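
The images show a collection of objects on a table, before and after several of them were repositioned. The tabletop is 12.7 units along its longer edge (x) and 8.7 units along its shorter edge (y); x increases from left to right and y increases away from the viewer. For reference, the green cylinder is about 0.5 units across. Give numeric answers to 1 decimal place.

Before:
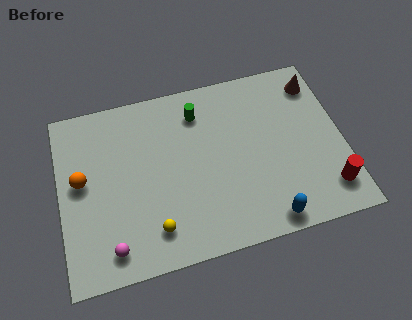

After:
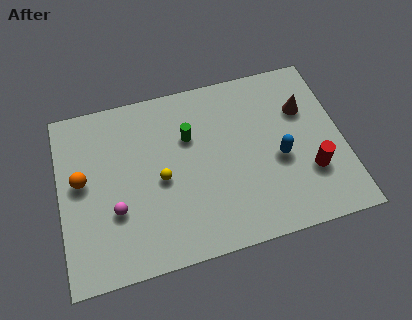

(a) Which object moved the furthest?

the blue capsule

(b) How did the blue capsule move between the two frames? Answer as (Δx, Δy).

(0.8, 2.8)

From the two frames, the blue capsule sits at roughly (9.0, 0.9) before and (9.8, 3.7) after.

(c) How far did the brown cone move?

1.4

The brown cone was near (11.8, 7.1) before and (11.1, 5.9) after, so it travelled √(0.7² + 1.2²) ≈ 1.4 units.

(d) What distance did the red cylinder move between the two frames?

1.2

From (11.8, 1.7) to (11.1, 2.7), the red cylinder covered √(0.7² + 1.0²) ≈ 1.2 units.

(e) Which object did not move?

the orange sphere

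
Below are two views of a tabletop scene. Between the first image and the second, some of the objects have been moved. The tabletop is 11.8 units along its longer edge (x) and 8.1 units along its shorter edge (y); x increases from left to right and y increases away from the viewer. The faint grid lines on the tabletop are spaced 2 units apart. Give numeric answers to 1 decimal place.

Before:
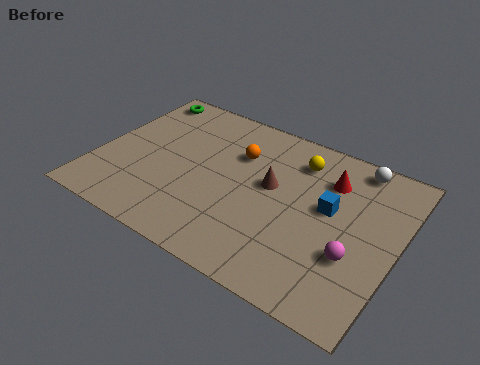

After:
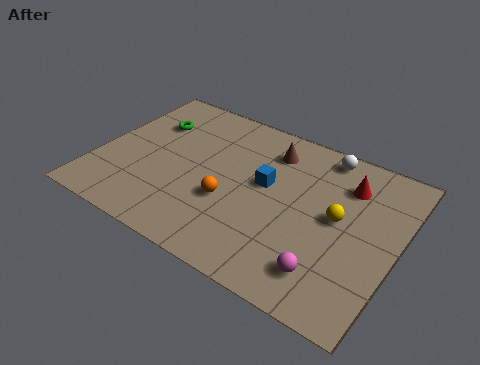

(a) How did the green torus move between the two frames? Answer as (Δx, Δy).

(0.7, -1.4)

From the two frames, the green torus sits at roughly (1.0, 7.1) before and (1.7, 5.7) after.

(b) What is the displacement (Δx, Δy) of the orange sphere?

(0.1, -2.6)

From the two frames, the orange sphere sits at roughly (5.3, 5.6) before and (5.4, 3.0) after.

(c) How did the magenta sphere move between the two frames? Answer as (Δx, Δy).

(-0.8, -1.2)

The magenta sphere was at about (10.3, 2.8) and moved to about (9.5, 1.6).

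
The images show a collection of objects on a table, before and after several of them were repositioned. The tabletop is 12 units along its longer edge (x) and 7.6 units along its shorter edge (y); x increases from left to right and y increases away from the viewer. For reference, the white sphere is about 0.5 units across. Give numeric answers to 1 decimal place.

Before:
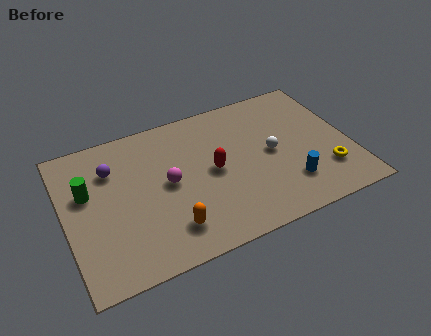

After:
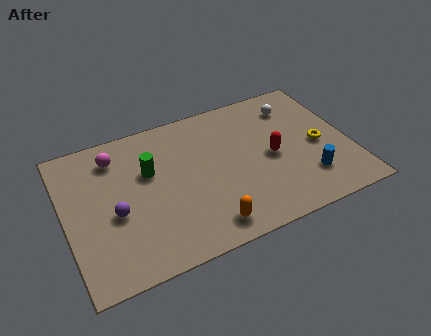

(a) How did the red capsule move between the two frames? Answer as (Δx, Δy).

(2.5, -0.2)

The red capsule was at about (6.2, 3.8) and moved to about (8.7, 3.6).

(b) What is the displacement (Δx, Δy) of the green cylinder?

(2.6, 0.1)

From the two frames, the green cylinder sits at roughly (1.0, 4.7) before and (3.6, 4.8) after.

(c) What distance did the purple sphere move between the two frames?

2.3

The purple sphere moved from about (2.1, 5.5) to (2.0, 3.2), a distance of √(0.1² + 2.3²) ≈ 2.3.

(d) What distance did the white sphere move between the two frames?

2.6

From (8.7, 3.8) to (10.0, 6.0), the white sphere covered √(1.3² + 2.2²) ≈ 2.6 units.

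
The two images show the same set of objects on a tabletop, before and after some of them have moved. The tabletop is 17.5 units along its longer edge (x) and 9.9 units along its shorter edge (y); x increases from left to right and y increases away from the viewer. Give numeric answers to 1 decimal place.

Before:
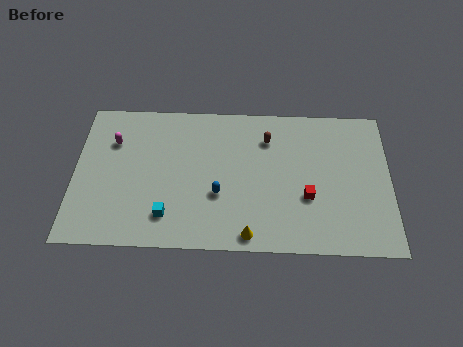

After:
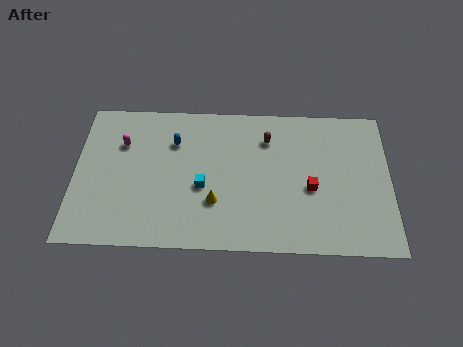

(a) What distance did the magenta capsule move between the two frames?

0.5

From (2.1, 7.0) to (2.6, 6.9), the magenta capsule covered √(0.5² + 0.1²) ≈ 0.5 units.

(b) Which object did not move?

the brown capsule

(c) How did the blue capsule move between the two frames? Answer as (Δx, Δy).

(-2.5, 3.5)

The blue capsule was at about (8.0, 3.6) and moved to about (5.5, 7.1).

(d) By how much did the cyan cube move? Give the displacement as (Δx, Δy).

(1.9, 2.0)

The cyan cube started near (5.2, 2.1) and ended near (7.1, 4.1).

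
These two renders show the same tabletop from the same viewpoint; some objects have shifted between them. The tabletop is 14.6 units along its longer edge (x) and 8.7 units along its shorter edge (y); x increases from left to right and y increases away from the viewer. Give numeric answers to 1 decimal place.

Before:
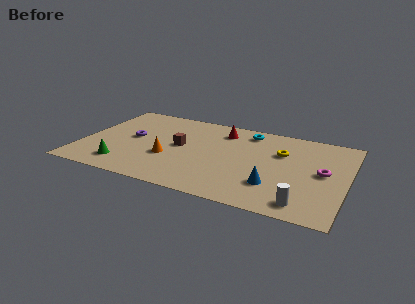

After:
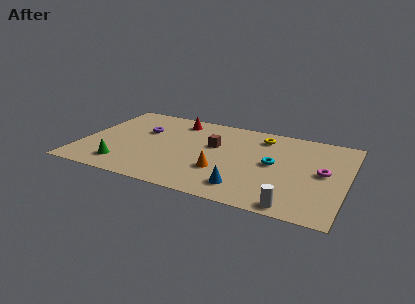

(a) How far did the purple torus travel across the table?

1.1

The purple torus moved from about (2.7, 4.6) to (3.2, 5.6), a distance of √(0.5² + 1.0²) ≈ 1.1.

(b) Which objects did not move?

the green cone and the magenta torus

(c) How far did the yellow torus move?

1.8

From (10.9, 5.8) to (9.7, 7.1), the yellow torus covered √(1.2² + 1.3²) ≈ 1.8 units.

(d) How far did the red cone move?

2.6

The red cone was near (7.5, 7.0) before and (4.9, 7.3) after, so it travelled √(2.6² + 0.3²) ≈ 2.6 units.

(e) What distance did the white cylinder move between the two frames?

0.6

The white cylinder was near (12.5, 1.2) before and (12.0, 0.8) after, so it travelled √(0.5² + 0.4²) ≈ 0.6 units.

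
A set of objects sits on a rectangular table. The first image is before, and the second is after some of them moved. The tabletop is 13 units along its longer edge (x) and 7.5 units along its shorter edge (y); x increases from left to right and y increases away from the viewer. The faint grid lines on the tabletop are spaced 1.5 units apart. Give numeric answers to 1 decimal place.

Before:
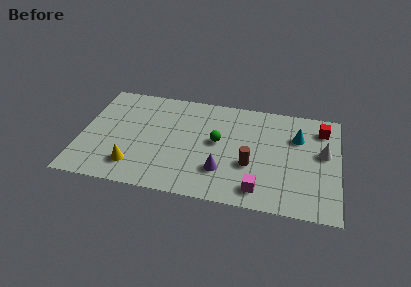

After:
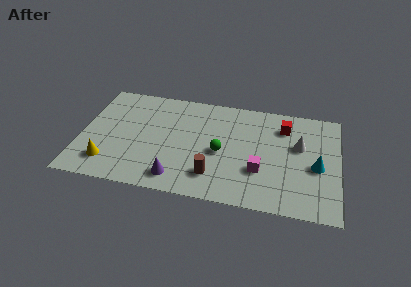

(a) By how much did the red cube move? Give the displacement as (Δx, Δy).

(-1.9, -0.2)

The red cube was at about (12.1, 6.0) and moved to about (10.2, 5.8).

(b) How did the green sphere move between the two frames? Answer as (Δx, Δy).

(0.2, -0.7)

From the two frames, the green sphere sits at roughly (6.9, 4.1) before and (7.1, 3.4) after.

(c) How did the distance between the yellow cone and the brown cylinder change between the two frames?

-0.6

Before: roughly 5.9 units apart; after: 5.3. That's 0.6 units closer together.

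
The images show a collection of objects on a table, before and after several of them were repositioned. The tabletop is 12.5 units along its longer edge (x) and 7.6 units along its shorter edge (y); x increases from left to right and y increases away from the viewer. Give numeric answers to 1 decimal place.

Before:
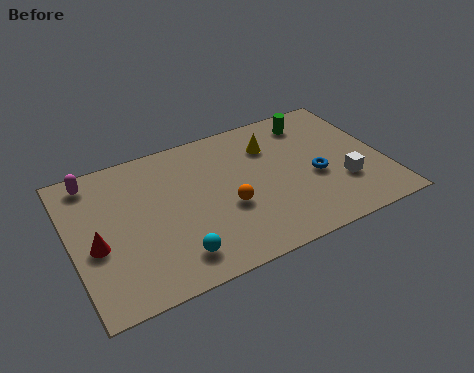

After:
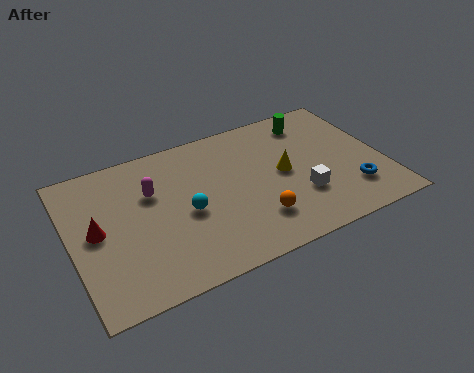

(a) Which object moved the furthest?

the magenta capsule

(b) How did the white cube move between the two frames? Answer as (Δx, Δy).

(-1.7, 0.0)

The white cube was at about (10.7, 2.4) and moved to about (9.0, 2.4).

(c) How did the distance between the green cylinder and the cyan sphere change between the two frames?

-1.7

They were about 7.9 units apart before and 6.2 after — 1.7 units closer together.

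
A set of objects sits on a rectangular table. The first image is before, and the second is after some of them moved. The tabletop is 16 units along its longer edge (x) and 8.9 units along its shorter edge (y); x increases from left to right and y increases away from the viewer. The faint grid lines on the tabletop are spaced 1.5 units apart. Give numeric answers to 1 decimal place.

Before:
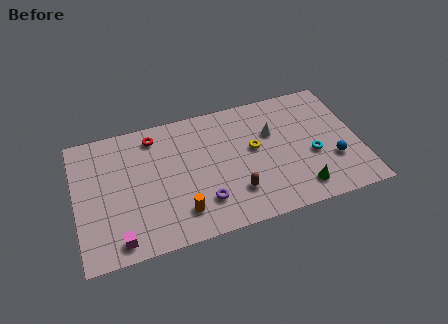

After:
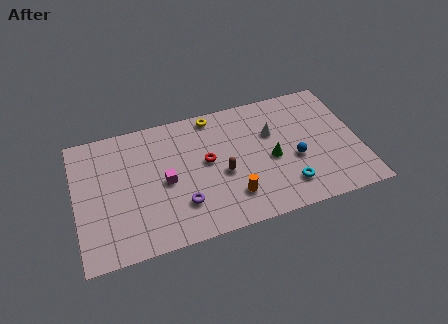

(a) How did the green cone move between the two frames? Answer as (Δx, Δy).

(-1.4, 2.5)

The green cone started near (12.4, 1.5) and ended near (11.0, 4.0).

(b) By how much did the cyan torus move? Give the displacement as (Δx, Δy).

(-1.6, -1.7)

The cyan torus started near (13.3, 3.6) and ended near (11.7, 1.9).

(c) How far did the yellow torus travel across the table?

3.7

From (10.1, 5.0) to (8.0, 8.0), the yellow torus covered √(2.1² + 3.0²) ≈ 3.7 units.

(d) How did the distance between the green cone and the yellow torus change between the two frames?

+0.8

Before: roughly 4.2 units apart; after: 5.0. That's 0.8 units further apart.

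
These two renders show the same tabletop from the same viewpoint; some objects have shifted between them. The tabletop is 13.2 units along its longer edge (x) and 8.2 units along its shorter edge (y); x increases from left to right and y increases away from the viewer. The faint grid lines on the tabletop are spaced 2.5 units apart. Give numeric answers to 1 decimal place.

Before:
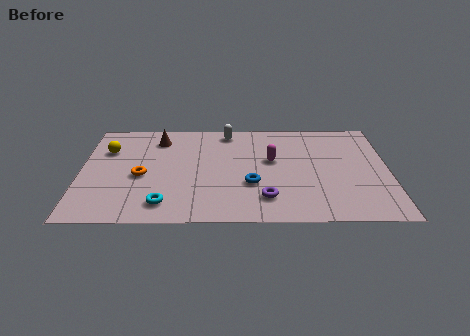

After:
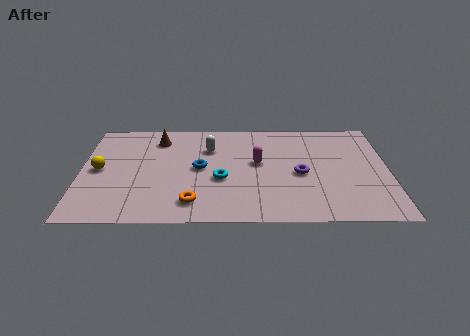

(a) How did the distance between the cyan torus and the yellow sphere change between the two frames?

+0.3

They were about 5.0 units apart before and 5.3 after — 0.3 units further apart.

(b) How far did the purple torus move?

2.4

The purple torus moved from about (7.9, 1.8) to (9.4, 3.7), a distance of √(1.5² + 1.9²) ≈ 2.4.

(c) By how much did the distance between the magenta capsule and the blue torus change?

+0.4

They were about 2.1 units apart before and 2.5 after — 0.4 units further apart.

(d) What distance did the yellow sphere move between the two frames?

1.6

The yellow sphere moved from about (1.1, 5.7) to (0.8, 4.1), a distance of √(0.3² + 1.6²) ≈ 1.6.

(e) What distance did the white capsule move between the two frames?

1.6

The white capsule moved from about (6.3, 7.2) to (5.5, 5.8), a distance of √(0.8² + 1.4²) ≈ 1.6.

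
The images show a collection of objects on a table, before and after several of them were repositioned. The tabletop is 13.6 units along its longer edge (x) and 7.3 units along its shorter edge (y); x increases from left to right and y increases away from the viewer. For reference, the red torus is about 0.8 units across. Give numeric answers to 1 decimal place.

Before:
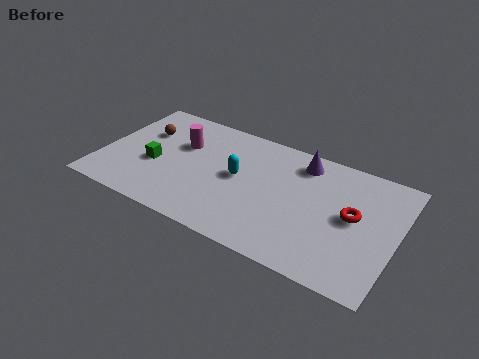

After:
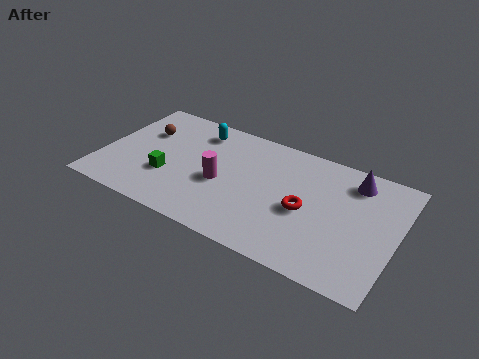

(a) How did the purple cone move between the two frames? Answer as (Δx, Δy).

(2.4, -0.1)

The purple cone started near (9.0, 6.1) and ended near (11.4, 6.0).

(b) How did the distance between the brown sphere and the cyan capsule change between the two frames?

-2.1

Before: roughly 4.7 units apart; after: 2.6. That's 2.1 units closer together.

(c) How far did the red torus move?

2.2

The red torus moved from about (11.6, 3.9) to (9.5, 3.3), a distance of √(2.1² + 0.6²) ≈ 2.2.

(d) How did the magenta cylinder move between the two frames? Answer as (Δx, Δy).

(2.1, -1.6)

From the two frames, the magenta cylinder sits at roughly (3.5, 4.8) before and (5.6, 3.2) after.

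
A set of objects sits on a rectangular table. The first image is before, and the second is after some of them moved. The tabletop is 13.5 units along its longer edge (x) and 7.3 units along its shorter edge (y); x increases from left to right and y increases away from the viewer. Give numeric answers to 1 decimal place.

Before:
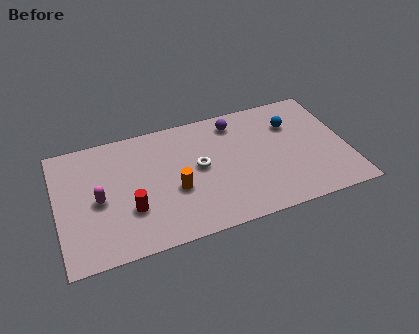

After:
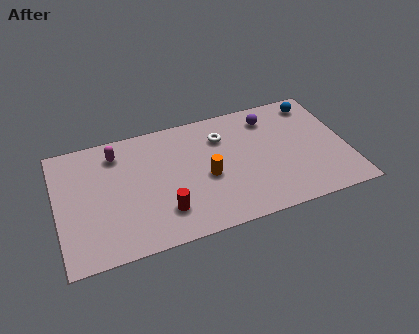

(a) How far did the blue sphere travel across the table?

1.6

The blue sphere was near (11.1, 5.2) before and (12.3, 6.2) after, so it travelled √(1.2² + 1.0²) ≈ 1.6 units.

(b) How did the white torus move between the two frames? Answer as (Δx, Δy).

(1.2, 1.5)

The white torus started near (6.6, 3.9) and ended near (7.8, 5.4).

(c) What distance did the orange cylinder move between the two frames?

1.5

From (5.4, 2.9) to (6.9, 3.2), the orange cylinder covered √(1.5² + 0.3²) ≈ 1.5 units.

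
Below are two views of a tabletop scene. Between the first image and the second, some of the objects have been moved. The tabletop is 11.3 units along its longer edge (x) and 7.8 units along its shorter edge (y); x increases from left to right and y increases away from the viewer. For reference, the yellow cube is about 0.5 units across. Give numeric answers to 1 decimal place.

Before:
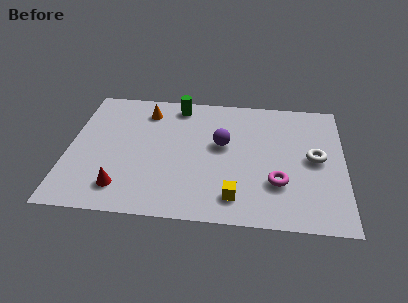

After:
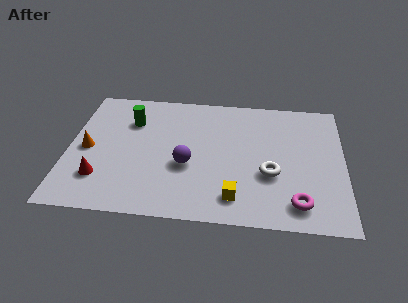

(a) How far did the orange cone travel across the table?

3.5

The orange cone moved from about (3.1, 6.3) to (0.8, 3.7), a distance of √(2.3² + 2.6²) ≈ 3.5.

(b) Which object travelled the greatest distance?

the orange cone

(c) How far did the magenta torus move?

1.4

The magenta torus moved from about (8.6, 2.4) to (9.4, 1.3), a distance of √(0.8² + 1.1²) ≈ 1.4.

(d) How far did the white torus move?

2.1

The white torus moved from about (10.1, 4.0) to (8.3, 2.9), a distance of √(1.8² + 1.1²) ≈ 2.1.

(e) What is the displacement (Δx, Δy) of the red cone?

(-0.9, 0.5)

The red cone was at about (2.3, 1.5) and moved to about (1.4, 2.0).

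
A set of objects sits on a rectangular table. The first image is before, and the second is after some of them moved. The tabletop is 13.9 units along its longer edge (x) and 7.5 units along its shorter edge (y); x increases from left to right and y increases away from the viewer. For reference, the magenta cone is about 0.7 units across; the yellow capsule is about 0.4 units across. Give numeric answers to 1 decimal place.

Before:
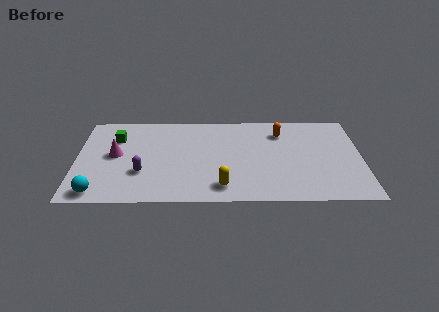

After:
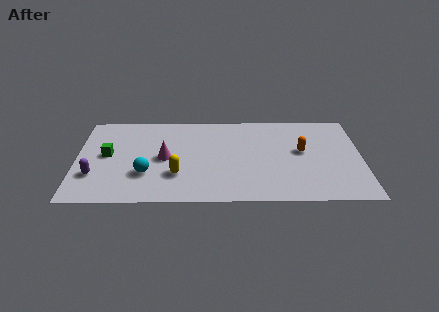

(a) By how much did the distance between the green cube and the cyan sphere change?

-2.1

Before: roughly 4.6 units apart; after: 2.5. That's 2.1 units closer together.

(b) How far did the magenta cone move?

2.4

The magenta cone was near (1.9, 4.0) before and (4.3, 3.7) after, so it travelled √(2.4² + 0.3²) ≈ 2.4 units.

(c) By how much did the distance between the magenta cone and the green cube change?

+1.4

Before: roughly 1.4 units apart; after: 2.8. That's 1.4 units further apart.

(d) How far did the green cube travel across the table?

1.5

The green cube moved from about (1.9, 5.4) to (1.5, 4.0), a distance of √(0.4² + 1.4²) ≈ 1.5.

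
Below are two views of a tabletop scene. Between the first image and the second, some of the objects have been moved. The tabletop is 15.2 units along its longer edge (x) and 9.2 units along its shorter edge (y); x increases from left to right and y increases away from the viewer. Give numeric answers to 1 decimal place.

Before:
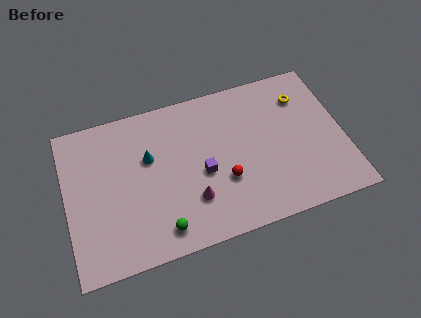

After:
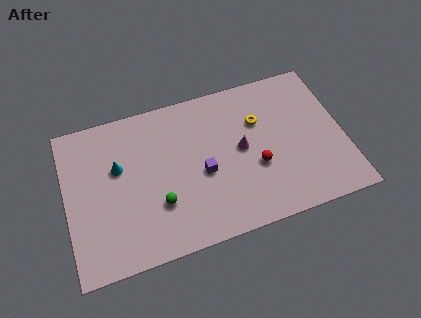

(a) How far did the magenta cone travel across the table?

3.6

The magenta cone was near (6.7, 2.6) before and (9.6, 4.8) after, so it travelled √(2.9² + 2.2²) ≈ 3.6 units.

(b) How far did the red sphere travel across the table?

1.8

The red sphere was near (8.5, 3.2) before and (10.3, 3.5) after, so it travelled √(1.8² + 0.3²) ≈ 1.8 units.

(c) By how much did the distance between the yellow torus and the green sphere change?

-3.3

Before: roughly 10.0 units apart; after: 6.7. That's 3.3 units closer together.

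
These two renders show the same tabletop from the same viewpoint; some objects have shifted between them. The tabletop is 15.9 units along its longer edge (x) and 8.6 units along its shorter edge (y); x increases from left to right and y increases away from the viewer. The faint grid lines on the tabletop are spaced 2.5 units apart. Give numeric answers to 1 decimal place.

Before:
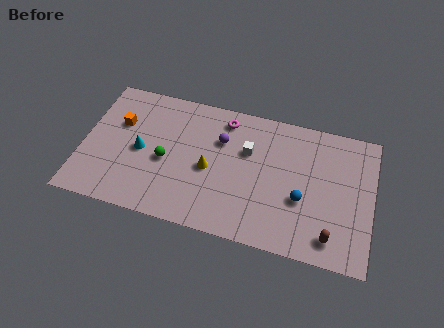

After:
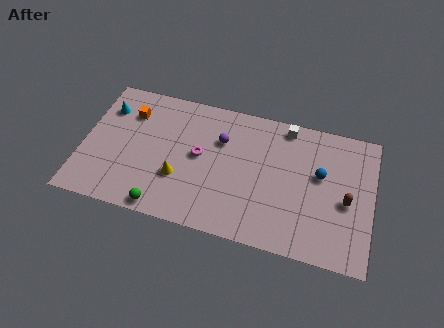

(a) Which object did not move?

the purple sphere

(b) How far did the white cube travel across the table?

2.9

From (9.0, 5.6) to (11.0, 7.7), the white cube covered √(2.0² + 2.1²) ≈ 2.9 units.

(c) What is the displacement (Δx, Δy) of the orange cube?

(0.5, 0.8)

The orange cube started near (1.9, 5.6) and ended near (2.4, 6.4).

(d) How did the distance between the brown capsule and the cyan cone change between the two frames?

+2.7

The distance was about 10.9 in the first image and 13.6 in the second, so they moved 2.7 units further apart.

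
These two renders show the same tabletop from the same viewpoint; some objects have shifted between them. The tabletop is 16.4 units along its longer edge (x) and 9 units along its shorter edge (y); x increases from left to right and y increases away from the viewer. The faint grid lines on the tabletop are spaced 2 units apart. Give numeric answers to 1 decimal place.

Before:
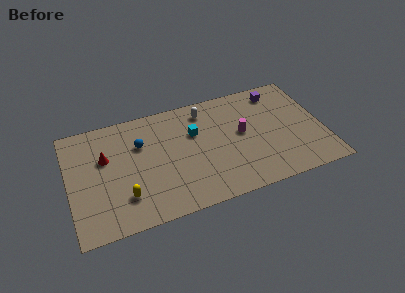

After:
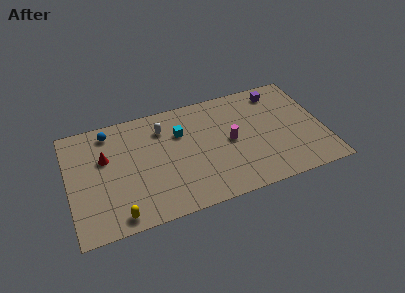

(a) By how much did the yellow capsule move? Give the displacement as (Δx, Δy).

(-0.5, -1.3)

From the two frames, the yellow capsule sits at roughly (3.4, 2.3) before and (2.9, 1.0) after.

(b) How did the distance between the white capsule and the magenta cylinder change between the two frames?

+1.4

They were about 3.4 units apart before and 4.8 after — 1.4 units further apart.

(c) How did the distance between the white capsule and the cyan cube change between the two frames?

-0.5

They were about 1.8 units apart before and 1.3 after — 0.5 units closer together.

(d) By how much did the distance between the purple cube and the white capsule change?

+2.8

They were about 4.8 units apart before and 7.6 after — 2.8 units further apart.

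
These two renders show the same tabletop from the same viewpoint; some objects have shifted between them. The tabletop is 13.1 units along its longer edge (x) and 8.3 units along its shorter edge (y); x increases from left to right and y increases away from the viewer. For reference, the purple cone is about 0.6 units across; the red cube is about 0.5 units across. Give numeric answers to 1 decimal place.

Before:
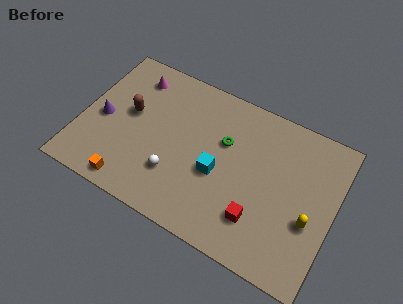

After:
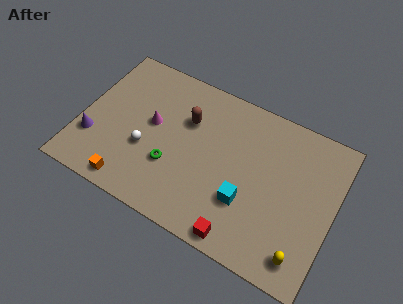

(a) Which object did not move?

the orange cube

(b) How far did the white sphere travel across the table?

1.7

The white sphere was near (5.1, 2.4) before and (3.5, 3.1) after, so it travelled √(1.6² + 0.7²) ≈ 1.7 units.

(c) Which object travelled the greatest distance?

the green torus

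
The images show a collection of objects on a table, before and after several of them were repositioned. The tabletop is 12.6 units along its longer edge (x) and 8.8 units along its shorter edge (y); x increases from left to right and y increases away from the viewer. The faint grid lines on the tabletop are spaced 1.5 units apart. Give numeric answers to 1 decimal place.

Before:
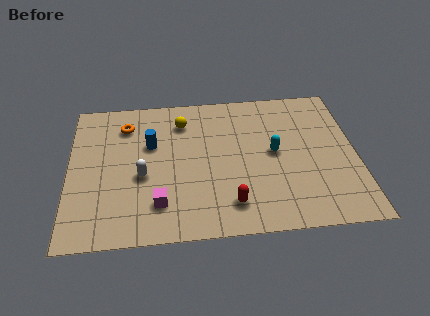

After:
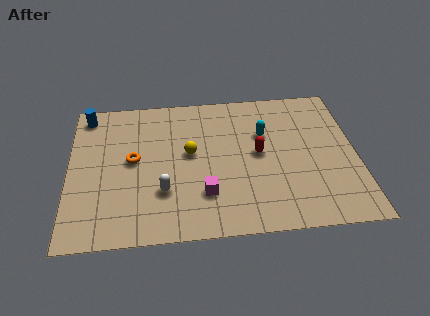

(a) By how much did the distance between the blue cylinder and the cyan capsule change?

+2.5

Before: roughly 5.5 units apart; after: 8.0. That's 2.5 units further apart.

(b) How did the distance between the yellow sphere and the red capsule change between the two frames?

-2.6

Before: roughly 5.6 units apart; after: 3.0. That's 2.6 units closer together.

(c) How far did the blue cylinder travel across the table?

3.5

The blue cylinder moved from about (3.6, 5.6) to (0.8, 7.7), a distance of √(2.8² + 2.1²) ≈ 3.5.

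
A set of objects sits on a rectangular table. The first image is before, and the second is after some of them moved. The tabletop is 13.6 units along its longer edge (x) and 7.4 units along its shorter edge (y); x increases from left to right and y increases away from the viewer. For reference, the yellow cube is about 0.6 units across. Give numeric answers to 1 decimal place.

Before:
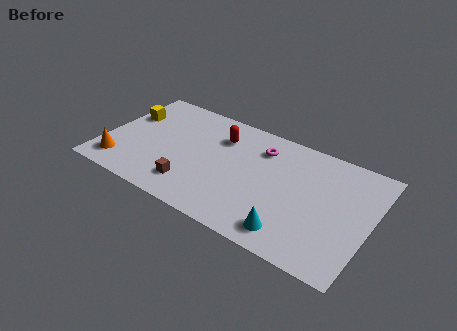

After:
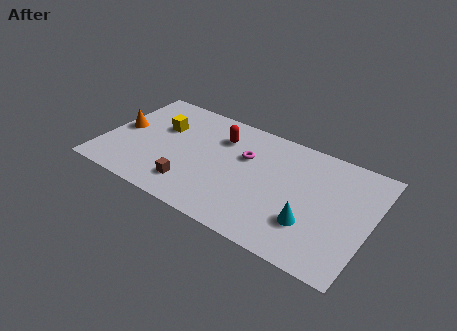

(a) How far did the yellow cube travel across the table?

1.8

The yellow cube moved from about (0.9, 4.9) to (2.7, 4.8), a distance of √(1.8² + 0.1²) ≈ 1.8.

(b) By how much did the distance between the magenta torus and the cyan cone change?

-0.5

The distance was about 5.0 in the first image and 4.5 in the second, so they moved 0.5 units closer together.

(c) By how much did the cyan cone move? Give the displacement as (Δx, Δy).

(0.8, 1.0)

The cyan cone was at about (10.0, 1.2) and moved to about (10.8, 2.2).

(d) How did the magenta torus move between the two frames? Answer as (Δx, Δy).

(-0.7, -0.9)

The magenta torus started near (7.8, 5.7) and ended near (7.1, 4.8).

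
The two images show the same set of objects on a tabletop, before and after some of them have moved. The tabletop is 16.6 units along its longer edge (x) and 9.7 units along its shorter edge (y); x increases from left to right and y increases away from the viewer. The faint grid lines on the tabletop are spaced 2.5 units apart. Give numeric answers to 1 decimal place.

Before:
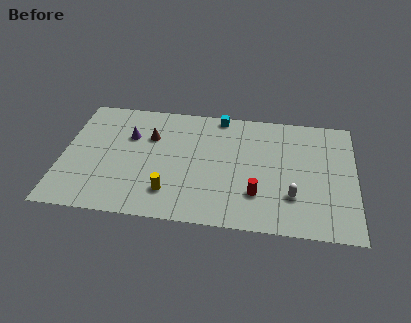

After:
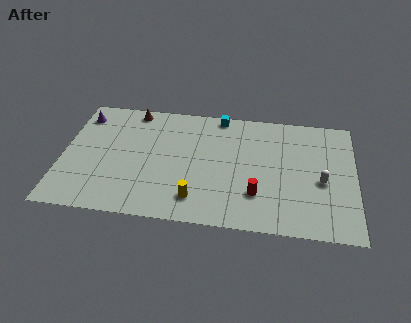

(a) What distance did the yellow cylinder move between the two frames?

1.5

The yellow cylinder moved from about (6.2, 2.2) to (7.7, 1.9), a distance of √(1.5² + 0.3²) ≈ 1.5.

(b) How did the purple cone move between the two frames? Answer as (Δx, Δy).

(-2.8, 1.4)

The purple cone started near (3.7, 6.5) and ended near (0.9, 7.9).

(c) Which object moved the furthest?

the purple cone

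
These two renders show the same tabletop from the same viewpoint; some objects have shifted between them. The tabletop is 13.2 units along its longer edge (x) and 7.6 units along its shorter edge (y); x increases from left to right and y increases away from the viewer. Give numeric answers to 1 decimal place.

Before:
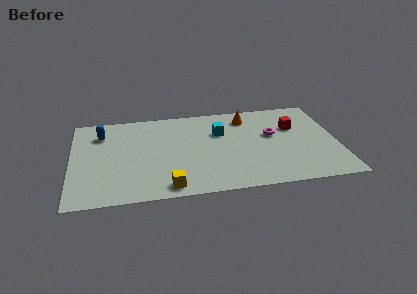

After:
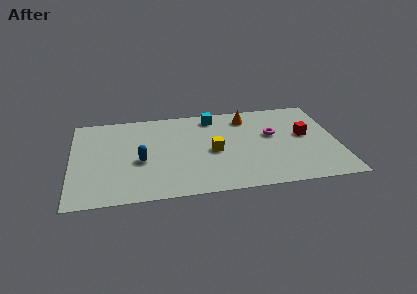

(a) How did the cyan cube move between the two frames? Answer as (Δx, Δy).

(-0.3, 1.4)

The cyan cube was at about (7.4, 5.1) and moved to about (7.1, 6.5).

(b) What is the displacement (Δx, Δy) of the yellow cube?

(2.3, 2.6)

The yellow cube started near (4.7, 0.9) and ended near (7.0, 3.5).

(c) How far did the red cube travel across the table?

0.9

The red cube was near (11.1, 5.0) before and (11.6, 4.2) after, so it travelled √(0.5² + 0.8²) ≈ 0.9 units.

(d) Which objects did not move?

the orange cone and the magenta torus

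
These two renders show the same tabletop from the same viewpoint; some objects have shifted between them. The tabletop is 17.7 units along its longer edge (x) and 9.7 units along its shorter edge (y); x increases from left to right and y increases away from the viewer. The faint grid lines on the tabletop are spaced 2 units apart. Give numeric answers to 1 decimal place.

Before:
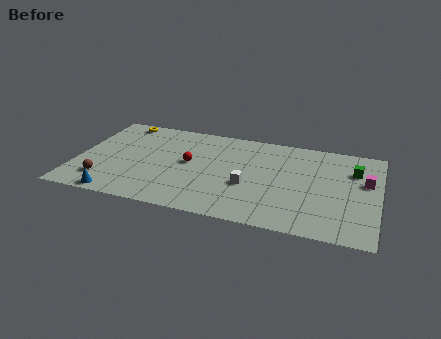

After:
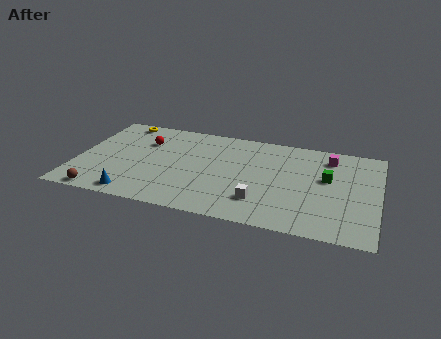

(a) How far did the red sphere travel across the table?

3.2

The red sphere was near (6.6, 5.2) before and (3.8, 6.8) after, so it travelled √(2.8² + 1.6²) ≈ 3.2 units.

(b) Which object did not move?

the yellow torus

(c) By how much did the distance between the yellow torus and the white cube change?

+1.4

The distance was about 9.4 in the first image and 10.8 in the second, so they moved 1.4 units further apart.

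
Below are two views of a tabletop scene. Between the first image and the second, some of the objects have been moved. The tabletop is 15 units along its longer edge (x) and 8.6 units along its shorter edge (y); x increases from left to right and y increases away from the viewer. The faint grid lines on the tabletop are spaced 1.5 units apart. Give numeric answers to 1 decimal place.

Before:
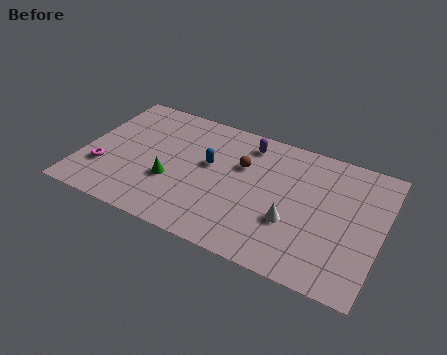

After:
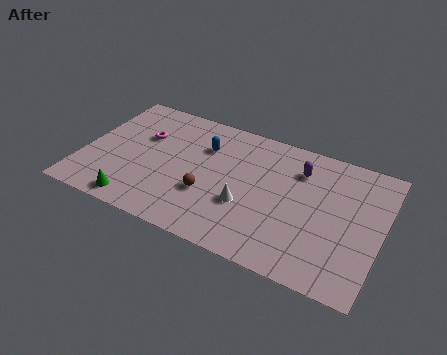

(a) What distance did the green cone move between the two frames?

2.6

From (4.6, 3.1) to (3.1, 1.0), the green cone covered √(1.5² + 2.1²) ≈ 2.6 units.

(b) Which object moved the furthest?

the magenta torus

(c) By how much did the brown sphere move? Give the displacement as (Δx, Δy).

(-1.4, -2.6)

The brown sphere was at about (7.9, 5.6) and moved to about (6.5, 3.0).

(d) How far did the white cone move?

2.3

From (10.7, 3.0) to (8.4, 3.1), the white cone covered √(2.3² + 0.1²) ≈ 2.3 units.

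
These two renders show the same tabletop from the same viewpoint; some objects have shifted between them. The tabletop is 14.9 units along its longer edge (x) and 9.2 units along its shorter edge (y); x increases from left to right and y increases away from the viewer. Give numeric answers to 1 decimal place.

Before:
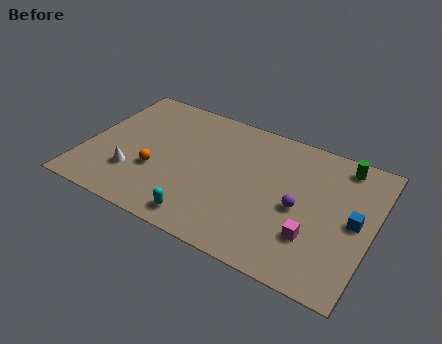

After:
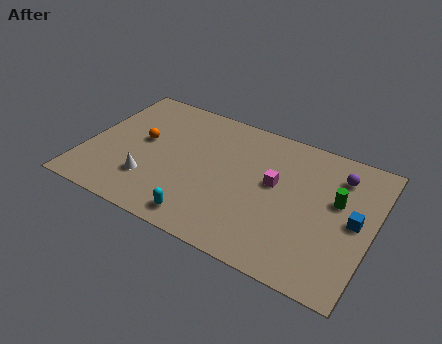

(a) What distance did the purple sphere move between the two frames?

3.4

From (11.2, 4.2) to (12.9, 7.2), the purple sphere covered √(1.7² + 3.0²) ≈ 3.4 units.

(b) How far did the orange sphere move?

2.1

The orange sphere moved from about (3.8, 3.3) to (2.8, 5.1), a distance of √(1.0² + 1.8²) ≈ 2.1.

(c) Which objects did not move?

the blue cube and the cyan capsule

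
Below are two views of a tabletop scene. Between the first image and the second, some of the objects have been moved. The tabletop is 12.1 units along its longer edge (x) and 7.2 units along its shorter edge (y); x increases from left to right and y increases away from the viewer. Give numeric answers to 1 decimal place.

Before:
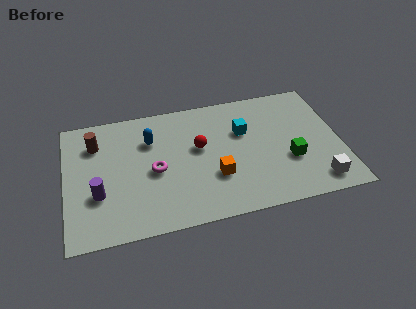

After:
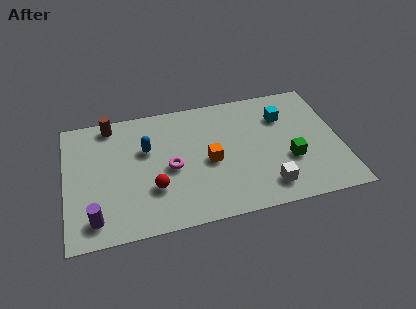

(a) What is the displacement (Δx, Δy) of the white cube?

(-2.2, 0.2)

The white cube was at about (10.9, 1.1) and moved to about (8.7, 1.3).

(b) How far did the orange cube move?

0.9

The orange cube moved from about (6.5, 2.4) to (6.3, 3.3), a distance of √(0.2² + 0.9²) ≈ 0.9.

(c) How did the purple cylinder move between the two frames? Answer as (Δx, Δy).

(-0.2, -1.3)

The purple cylinder was at about (1.4, 2.5) and moved to about (1.2, 1.2).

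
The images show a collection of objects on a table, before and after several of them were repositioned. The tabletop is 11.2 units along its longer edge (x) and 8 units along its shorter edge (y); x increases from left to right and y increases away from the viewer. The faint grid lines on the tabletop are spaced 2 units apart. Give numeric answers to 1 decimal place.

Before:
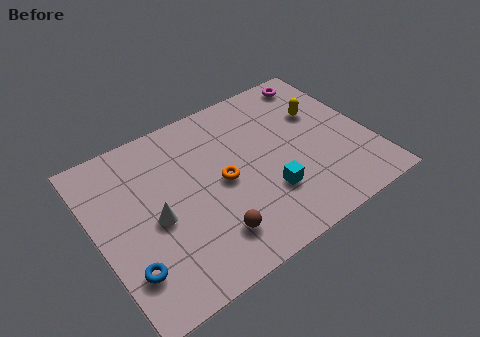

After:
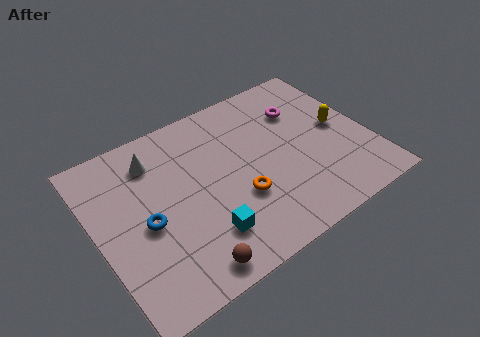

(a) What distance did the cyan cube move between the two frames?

2.7

The cyan cube was near (6.7, 2.4) before and (4.0, 1.9) after, so it travelled √(2.7² + 0.5²) ≈ 2.7 units.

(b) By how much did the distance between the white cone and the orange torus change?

+1.7

They were about 2.8 units apart before and 4.5 after — 1.7 units further apart.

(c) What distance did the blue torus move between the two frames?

1.9

The blue torus was near (0.9, 2.0) before and (1.9, 3.6) after, so it travelled √(1.0² + 1.6²) ≈ 1.9 units.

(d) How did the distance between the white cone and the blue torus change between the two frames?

+0.7

The distance was about 2.1 in the first image and 2.8 in the second, so they moved 0.7 units further apart.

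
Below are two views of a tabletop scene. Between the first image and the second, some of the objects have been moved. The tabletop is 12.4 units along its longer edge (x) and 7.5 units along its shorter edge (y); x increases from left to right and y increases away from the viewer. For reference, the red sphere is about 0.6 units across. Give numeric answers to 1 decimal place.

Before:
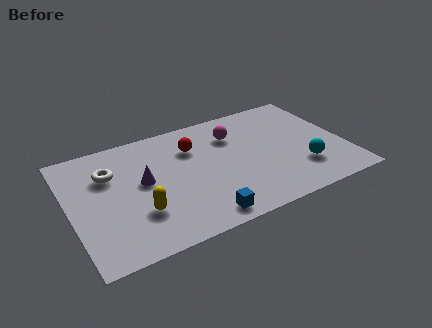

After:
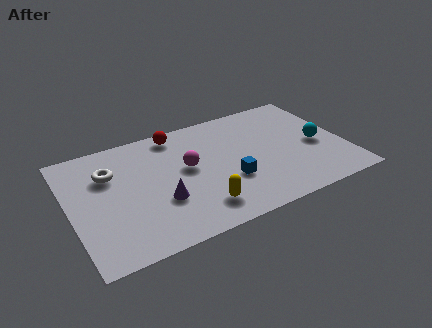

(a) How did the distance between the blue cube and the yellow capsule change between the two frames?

-1.1

They were about 3.0 units apart before and 1.9 after — 1.1 units closer together.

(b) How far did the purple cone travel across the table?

1.6

From (3.3, 4.1) to (3.9, 2.6), the purple cone covered √(0.6² + 1.5²) ≈ 1.6 units.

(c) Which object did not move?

the white torus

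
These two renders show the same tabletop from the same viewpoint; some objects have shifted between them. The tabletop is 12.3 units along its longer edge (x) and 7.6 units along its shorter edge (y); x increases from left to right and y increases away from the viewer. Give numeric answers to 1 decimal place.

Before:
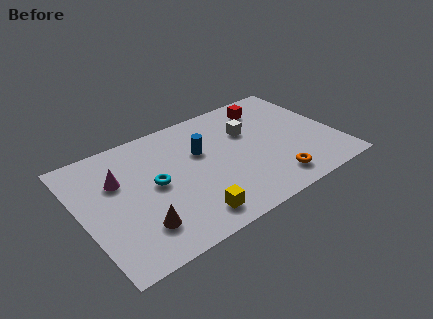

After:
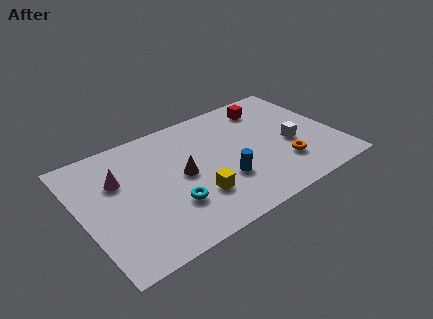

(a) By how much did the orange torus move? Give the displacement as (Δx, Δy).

(0.7, 0.8)

The orange torus started near (8.8, 1.3) and ended near (9.5, 2.1).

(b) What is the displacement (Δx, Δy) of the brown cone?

(2.4, 2.0)

The brown cone started near (2.4, 1.8) and ended near (4.8, 3.8).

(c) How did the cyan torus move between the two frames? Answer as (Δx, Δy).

(0.5, -1.6)

The cyan torus started near (3.5, 3.9) and ended near (4.0, 2.3).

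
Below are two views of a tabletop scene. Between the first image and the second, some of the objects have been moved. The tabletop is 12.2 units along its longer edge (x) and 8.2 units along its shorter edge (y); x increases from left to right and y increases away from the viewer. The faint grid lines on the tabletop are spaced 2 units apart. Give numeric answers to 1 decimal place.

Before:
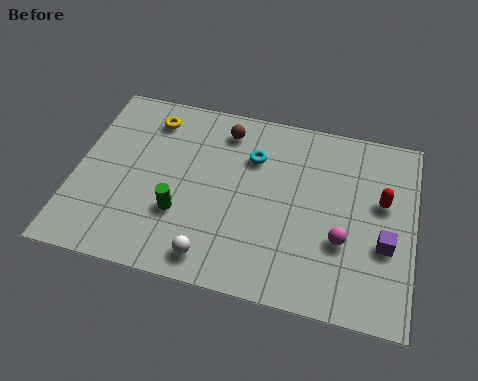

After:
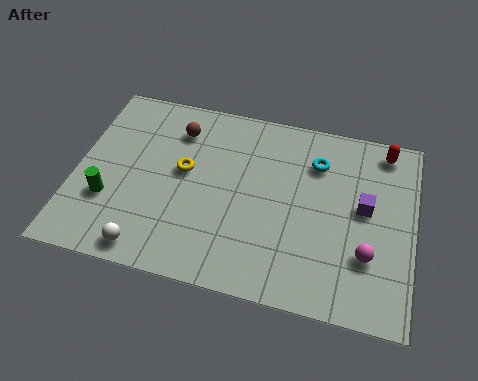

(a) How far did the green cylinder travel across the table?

2.6

The green cylinder moved from about (3.9, 2.7) to (1.3, 2.7), a distance of √(2.6² + 0.0²) ≈ 2.6.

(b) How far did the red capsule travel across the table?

2.3

The red capsule was near (11.0, 4.9) before and (11.0, 7.2) after, so it travelled √(0.0² + 2.3²) ≈ 2.3 units.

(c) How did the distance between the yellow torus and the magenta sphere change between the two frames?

-1.1

The distance was about 8.1 in the first image and 7.0 in the second, so they moved 1.1 units closer together.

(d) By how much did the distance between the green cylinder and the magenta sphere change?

+3.5

The distance was about 5.8 in the first image and 9.3 in the second, so they moved 3.5 units further apart.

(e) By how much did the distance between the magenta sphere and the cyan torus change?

-0.4

Before: roughly 4.5 units apart; after: 4.1. That's 0.4 units closer together.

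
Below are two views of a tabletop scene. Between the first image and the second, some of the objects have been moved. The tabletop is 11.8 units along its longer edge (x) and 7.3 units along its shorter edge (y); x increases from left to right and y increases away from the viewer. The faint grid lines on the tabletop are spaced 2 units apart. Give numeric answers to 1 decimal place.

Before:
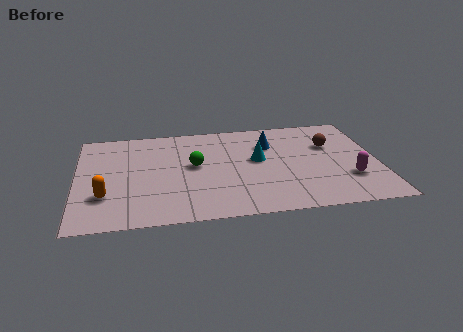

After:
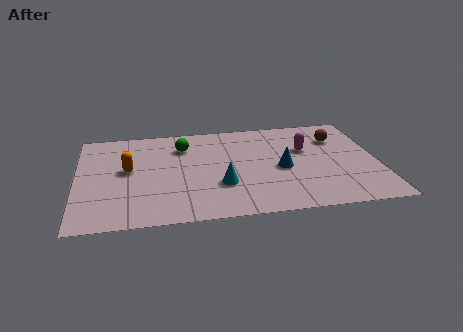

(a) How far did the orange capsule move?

2.0

The orange capsule moved from about (1.1, 2.2) to (2.0, 4.0), a distance of √(0.9² + 1.8²) ≈ 2.0.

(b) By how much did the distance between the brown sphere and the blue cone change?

+0.6

Before: roughly 2.4 units apart; after: 3.0. That's 0.6 units further apart.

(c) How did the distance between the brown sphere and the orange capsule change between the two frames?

-0.9

They were about 9.3 units apart before and 8.4 after — 0.9 units closer together.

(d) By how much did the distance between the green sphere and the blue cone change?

+1.2

They were about 3.2 units apart before and 4.4 after — 1.2 units further apart.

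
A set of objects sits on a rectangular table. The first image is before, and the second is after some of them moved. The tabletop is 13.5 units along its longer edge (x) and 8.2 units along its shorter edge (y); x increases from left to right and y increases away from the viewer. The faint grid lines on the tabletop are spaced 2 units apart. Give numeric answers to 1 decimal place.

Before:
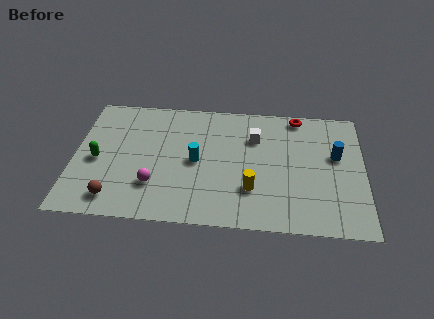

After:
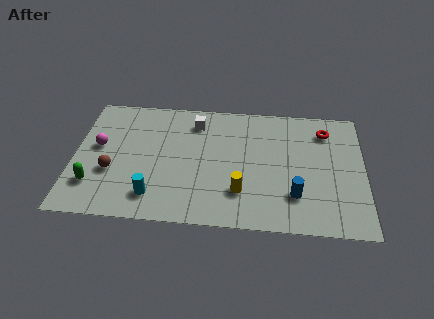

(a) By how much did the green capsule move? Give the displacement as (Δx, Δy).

(-0.1, -1.6)

From the two frames, the green capsule sits at roughly (1.1, 3.7) before and (1.0, 2.1) after.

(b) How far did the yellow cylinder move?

0.5

The yellow cylinder moved from about (8.3, 2.4) to (7.8, 2.2), a distance of √(0.5² + 0.2²) ≈ 0.5.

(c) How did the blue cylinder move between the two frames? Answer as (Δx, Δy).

(-1.9, -2.7)

From the two frames, the blue cylinder sits at roughly (12.2, 4.9) before and (10.3, 2.2) after.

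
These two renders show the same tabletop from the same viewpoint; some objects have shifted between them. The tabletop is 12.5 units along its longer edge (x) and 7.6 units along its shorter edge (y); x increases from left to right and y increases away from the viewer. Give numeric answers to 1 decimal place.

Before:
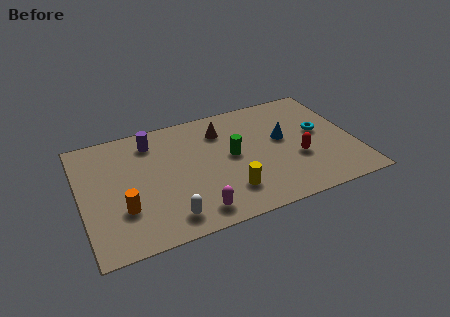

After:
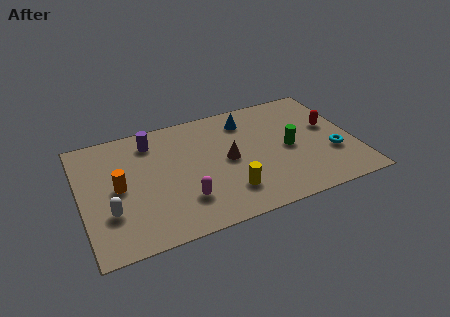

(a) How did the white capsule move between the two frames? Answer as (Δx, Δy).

(-2.5, 1.2)

From the two frames, the white capsule sits at roughly (3.7, 1.2) before and (1.2, 2.4) after.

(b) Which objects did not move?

the purple cylinder and the yellow cylinder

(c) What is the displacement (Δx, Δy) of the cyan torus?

(0.4, -1.6)

The cyan torus started near (11.0, 4.2) and ended near (11.4, 2.6).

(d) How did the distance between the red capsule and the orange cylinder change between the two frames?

+1.8

Before: roughly 8.0 units apart; after: 9.8. That's 1.8 units further apart.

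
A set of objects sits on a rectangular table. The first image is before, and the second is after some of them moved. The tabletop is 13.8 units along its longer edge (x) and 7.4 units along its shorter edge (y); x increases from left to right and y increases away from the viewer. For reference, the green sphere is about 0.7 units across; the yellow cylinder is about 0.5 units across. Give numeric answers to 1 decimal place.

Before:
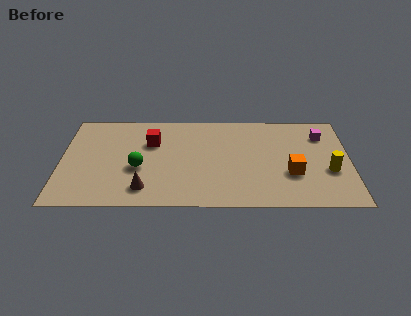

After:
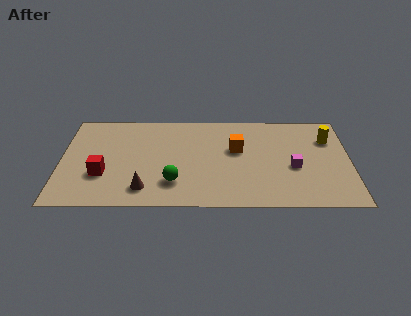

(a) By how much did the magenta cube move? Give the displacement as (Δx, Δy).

(-1.4, -2.5)

The magenta cube started near (12.5, 5.6) and ended near (11.1, 3.1).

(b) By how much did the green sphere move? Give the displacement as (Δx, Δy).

(1.7, -1.1)

The green sphere started near (3.7, 3.0) and ended near (5.4, 1.9).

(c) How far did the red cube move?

3.4

From (4.3, 5.0) to (2.0, 2.5), the red cube covered √(2.3² + 2.5²) ≈ 3.4 units.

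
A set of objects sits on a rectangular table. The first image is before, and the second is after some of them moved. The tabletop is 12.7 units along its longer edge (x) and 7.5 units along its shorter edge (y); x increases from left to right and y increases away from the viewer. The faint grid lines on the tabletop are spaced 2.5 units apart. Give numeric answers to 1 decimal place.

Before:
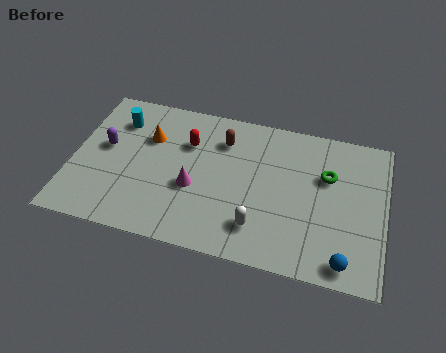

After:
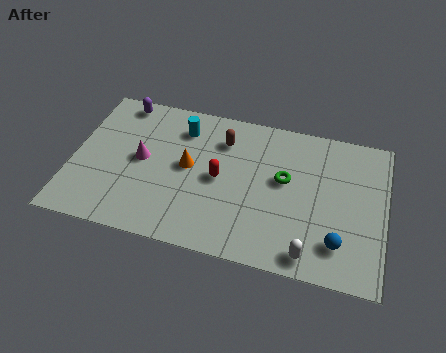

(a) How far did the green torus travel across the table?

1.8

The green torus was near (10.3, 4.9) before and (8.6, 4.3) after, so it travelled √(1.7² + 0.6²) ≈ 1.8 units.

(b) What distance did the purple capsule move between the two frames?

2.5

From (1.3, 4.2) to (1.7, 6.7), the purple capsule covered √(0.4² + 2.5²) ≈ 2.5 units.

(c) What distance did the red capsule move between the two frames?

2.1

The red capsule was near (4.6, 5.2) before and (6.0, 3.7) after, so it travelled √(1.4² + 1.5²) ≈ 2.1 units.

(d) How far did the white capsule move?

2.2

From (7.7, 1.7) to (9.8, 0.9), the white capsule covered √(2.1² + 0.8²) ≈ 2.2 units.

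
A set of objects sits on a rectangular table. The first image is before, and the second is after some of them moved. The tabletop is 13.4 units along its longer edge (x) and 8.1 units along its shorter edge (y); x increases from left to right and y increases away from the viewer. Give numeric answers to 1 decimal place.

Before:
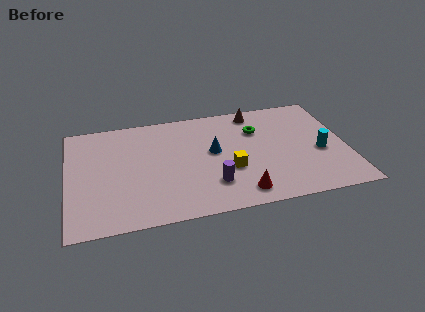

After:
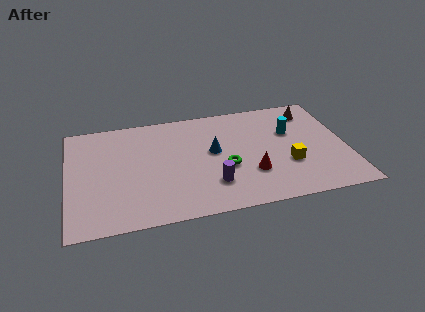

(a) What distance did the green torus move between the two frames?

3.0

From (9.2, 5.7) to (7.5, 3.2), the green torus covered √(1.7² + 2.5²) ≈ 3.0 units.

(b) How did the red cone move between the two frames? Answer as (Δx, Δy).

(0.6, 1.3)

The red cone started near (8.1, 1.2) and ended near (8.7, 2.5).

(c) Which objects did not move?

the purple cylinder and the blue cone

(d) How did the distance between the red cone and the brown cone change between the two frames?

-0.8

Before: roughly 6.0 units apart; after: 5.2. That's 0.8 units closer together.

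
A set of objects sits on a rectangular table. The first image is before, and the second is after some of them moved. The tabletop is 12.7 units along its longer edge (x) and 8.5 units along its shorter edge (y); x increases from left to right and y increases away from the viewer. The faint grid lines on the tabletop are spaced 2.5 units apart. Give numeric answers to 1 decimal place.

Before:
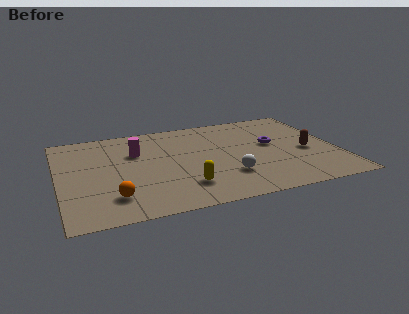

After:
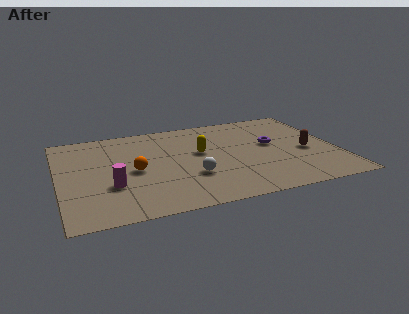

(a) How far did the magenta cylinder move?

3.1

The magenta cylinder moved from about (3.6, 5.7) to (2.3, 2.9), a distance of √(1.3² + 2.8²) ≈ 3.1.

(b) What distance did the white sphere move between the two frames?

1.6

From (7.5, 2.4) to (5.9, 2.8), the white sphere covered √(1.6² + 0.4²) ≈ 1.6 units.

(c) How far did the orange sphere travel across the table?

2.4

The orange sphere moved from about (2.3, 1.9) to (3.4, 4.0), a distance of √(1.1² + 2.1²) ≈ 2.4.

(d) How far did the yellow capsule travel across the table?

3.1

From (5.5, 2.0) to (6.5, 4.9), the yellow capsule covered √(1.0² + 2.9²) ≈ 3.1 units.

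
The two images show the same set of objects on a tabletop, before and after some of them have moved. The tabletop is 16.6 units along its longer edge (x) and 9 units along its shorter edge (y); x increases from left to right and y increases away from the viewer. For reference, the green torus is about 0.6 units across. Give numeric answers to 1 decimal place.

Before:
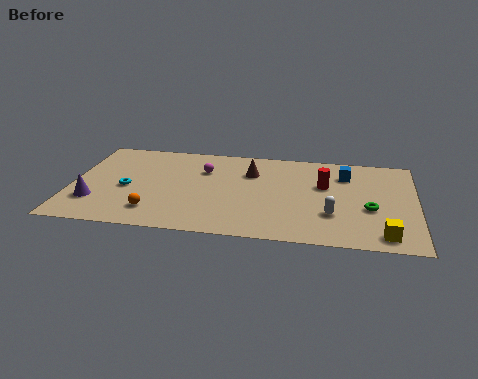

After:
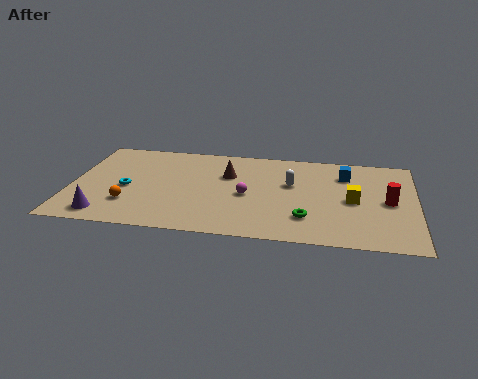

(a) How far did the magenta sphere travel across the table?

3.1

The magenta sphere was near (6.3, 6.3) before and (8.5, 4.1) after, so it travelled √(2.2² + 2.2²) ≈ 3.1 units.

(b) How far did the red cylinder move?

3.3

The red cylinder moved from about (12.2, 5.6) to (15.3, 4.4), a distance of √(3.1² + 1.2²) ≈ 3.3.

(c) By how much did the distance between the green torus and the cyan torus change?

-2.8

Before: roughly 11.7 units apart; after: 8.9. That's 2.8 units closer together.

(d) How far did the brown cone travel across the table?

1.2

The brown cone was near (8.6, 6.4) before and (7.5, 6.0) after, so it travelled √(1.1² + 0.4²) ≈ 1.2 units.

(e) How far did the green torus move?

3.3

From (14.4, 3.6) to (11.4, 2.3), the green torus covered √(3.0² + 1.3²) ≈ 3.3 units.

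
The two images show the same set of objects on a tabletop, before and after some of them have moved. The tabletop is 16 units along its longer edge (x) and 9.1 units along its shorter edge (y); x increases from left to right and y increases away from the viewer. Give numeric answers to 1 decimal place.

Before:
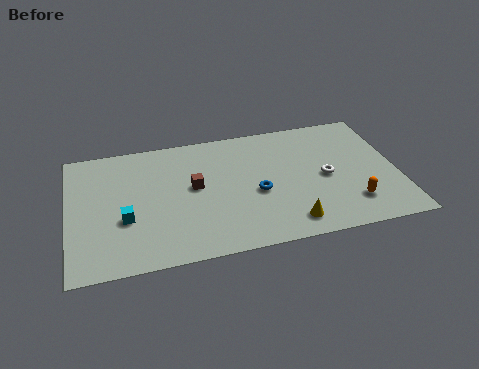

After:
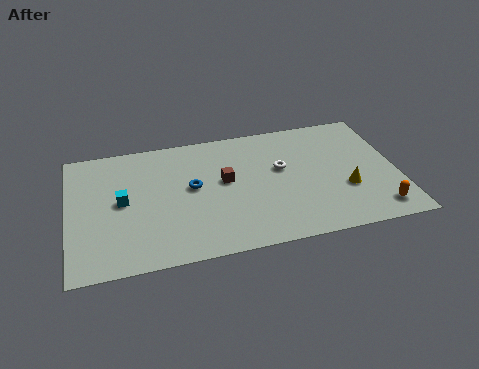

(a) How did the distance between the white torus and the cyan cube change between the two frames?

-2.0

Before: roughly 9.8 units apart; after: 7.8. That's 2.0 units closer together.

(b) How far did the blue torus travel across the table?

3.3

The blue torus moved from about (9.1, 3.9) to (6.0, 5.0), a distance of √(3.1² + 1.1²) ≈ 3.3.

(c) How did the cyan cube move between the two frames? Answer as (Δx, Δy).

(-0.1, 1.3)

The cyan cube started near (2.7, 3.4) and ended near (2.6, 4.7).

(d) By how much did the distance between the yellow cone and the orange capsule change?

-0.9

The distance was about 3.2 in the first image and 2.3 in the second, so they moved 0.9 units closer together.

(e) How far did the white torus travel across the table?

2.4

From (12.5, 4.3) to (10.4, 5.4), the white torus covered √(2.1² + 1.1²) ≈ 2.4 units.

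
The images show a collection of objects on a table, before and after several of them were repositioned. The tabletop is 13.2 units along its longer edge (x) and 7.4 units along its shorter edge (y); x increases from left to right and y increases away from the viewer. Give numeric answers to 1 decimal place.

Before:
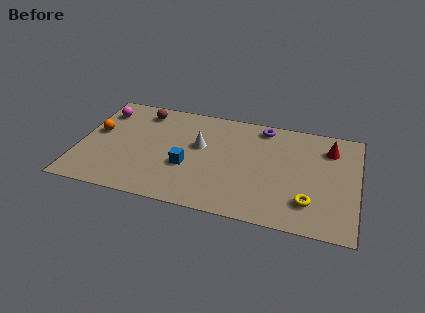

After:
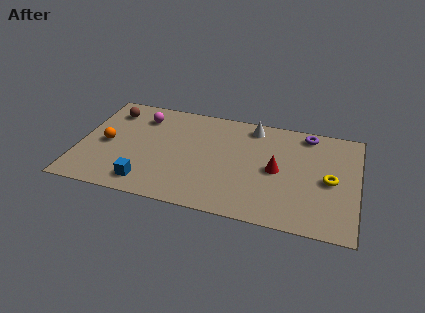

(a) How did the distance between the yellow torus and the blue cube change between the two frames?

+2.9

They were about 5.9 units apart before and 8.8 after — 2.9 units further apart.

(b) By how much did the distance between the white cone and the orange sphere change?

+2.5

Before: roughly 4.9 units apart; after: 7.4. That's 2.5 units further apart.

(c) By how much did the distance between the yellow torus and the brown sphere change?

+1.6

They were about 9.3 units apart before and 10.9 after — 1.6 units further apart.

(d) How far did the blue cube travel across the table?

2.4

The blue cube was near (5.2, 2.8) before and (3.4, 1.2) after, so it travelled √(1.8² + 1.6²) ≈ 2.4 units.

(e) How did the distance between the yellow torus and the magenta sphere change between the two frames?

-1.5

They were about 10.9 units apart before and 9.4 after — 1.5 units closer together.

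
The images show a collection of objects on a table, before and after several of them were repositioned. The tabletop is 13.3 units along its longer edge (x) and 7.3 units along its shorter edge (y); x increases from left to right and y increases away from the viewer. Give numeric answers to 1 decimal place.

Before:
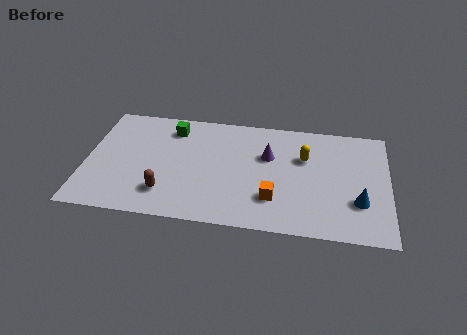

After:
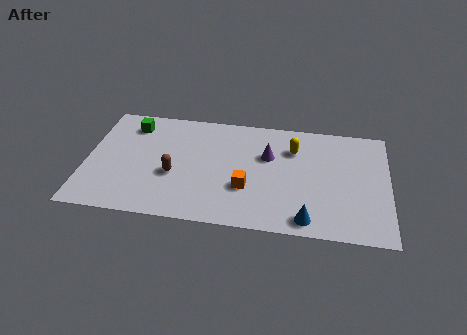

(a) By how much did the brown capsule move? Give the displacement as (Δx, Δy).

(0.3, 1.2)

The brown capsule started near (3.6, 1.7) and ended near (3.9, 2.9).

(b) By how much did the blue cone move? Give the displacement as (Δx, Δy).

(-2.2, -1.4)

The blue cone started near (12.0, 2.3) and ended near (9.8, 0.9).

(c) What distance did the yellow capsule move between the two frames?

0.7

From (9.6, 4.8) to (9.1, 5.3), the yellow capsule covered √(0.5² + 0.5²) ≈ 0.7 units.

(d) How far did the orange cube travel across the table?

1.3

The orange cube moved from about (8.3, 2.0) to (7.1, 2.5), a distance of √(1.2² + 0.5²) ≈ 1.3.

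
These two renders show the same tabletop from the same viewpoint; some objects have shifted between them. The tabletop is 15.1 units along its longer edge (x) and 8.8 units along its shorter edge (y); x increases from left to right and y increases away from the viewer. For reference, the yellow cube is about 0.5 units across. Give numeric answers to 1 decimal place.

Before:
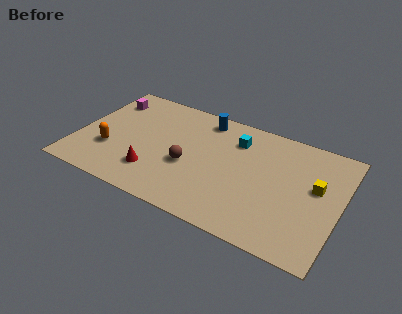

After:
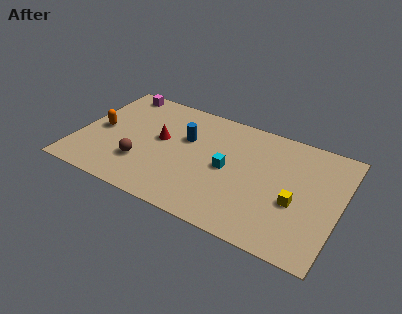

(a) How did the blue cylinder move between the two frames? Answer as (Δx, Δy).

(-0.8, -2.0)

The blue cylinder started near (6.9, 7.6) and ended near (6.1, 5.6).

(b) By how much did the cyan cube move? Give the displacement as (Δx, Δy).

(-0.2, -2.4)

The cyan cube started near (8.9, 6.7) and ended near (8.7, 4.3).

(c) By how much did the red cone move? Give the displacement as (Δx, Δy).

(0.0, 2.7)

The red cone started near (4.7, 2.2) and ended near (4.7, 4.9).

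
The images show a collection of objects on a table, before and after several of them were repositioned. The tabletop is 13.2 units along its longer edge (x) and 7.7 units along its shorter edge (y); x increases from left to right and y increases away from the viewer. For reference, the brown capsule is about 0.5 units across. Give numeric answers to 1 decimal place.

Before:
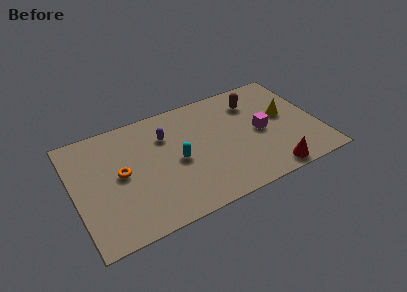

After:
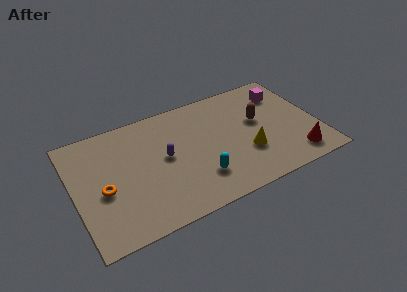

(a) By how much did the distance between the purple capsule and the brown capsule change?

+0.3

The distance was about 4.9 in the first image and 5.2 in the second, so they moved 0.3 units further apart.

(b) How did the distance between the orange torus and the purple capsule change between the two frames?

+0.5

The distance was about 3.0 in the first image and 3.5 in the second, so they moved 0.5 units further apart.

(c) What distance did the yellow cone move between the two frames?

2.9

From (11.5, 4.3) to (9.2, 2.6), the yellow cone covered √(2.3² + 1.7²) ≈ 2.9 units.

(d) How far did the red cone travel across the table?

1.6

The red cone was near (10.2, 0.8) before and (11.7, 1.3) after, so it travelled √(1.5² + 0.5²) ≈ 1.6 units.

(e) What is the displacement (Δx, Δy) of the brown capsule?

(0.1, -1.4)

The brown capsule started near (10.0, 5.9) and ended near (10.1, 4.5).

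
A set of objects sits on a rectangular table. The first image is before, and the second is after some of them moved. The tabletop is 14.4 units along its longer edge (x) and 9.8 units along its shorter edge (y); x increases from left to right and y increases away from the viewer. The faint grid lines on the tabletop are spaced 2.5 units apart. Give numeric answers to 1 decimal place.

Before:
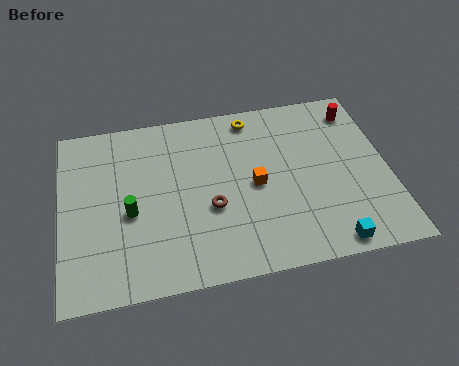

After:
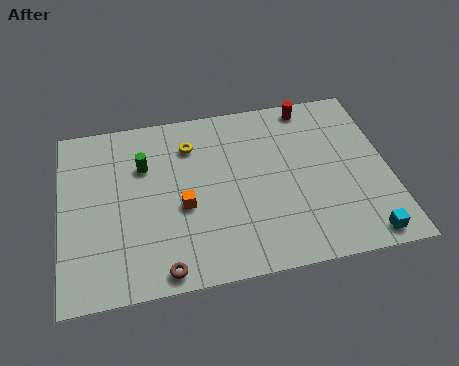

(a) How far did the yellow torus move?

3.0

From (8.6, 8.6) to (5.8, 7.5), the yellow torus covered √(2.8² + 1.1²) ≈ 3.0 units.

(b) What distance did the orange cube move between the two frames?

3.3

From (8.5, 4.7) to (5.3, 4.1), the orange cube covered √(3.2² + 0.6²) ≈ 3.3 units.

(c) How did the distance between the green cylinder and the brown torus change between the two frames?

+2.3

Before: roughly 3.5 units apart; after: 5.8. That's 2.3 units further apart.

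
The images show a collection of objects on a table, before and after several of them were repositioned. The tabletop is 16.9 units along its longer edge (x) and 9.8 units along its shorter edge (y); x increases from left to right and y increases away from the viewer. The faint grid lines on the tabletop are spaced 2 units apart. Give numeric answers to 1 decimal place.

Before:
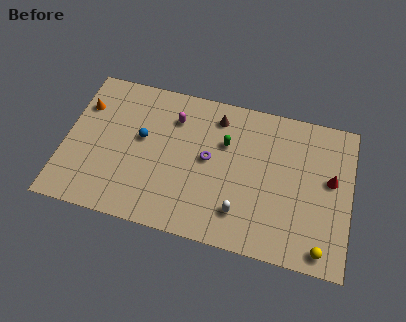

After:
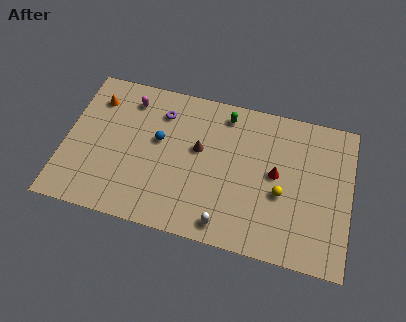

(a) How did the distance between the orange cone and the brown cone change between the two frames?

-1.4

Before: roughly 8.0 units apart; after: 6.6. That's 1.4 units closer together.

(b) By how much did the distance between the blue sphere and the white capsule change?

-0.8

Before: roughly 7.0 units apart; after: 6.2. That's 0.8 units closer together.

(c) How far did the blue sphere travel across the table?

1.0

From (4.5, 5.6) to (5.5, 5.7), the blue sphere covered √(1.0² + 0.1²) ≈ 1.0 units.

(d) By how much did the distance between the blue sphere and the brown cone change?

-2.6

They were about 5.0 units apart before and 2.4 after — 2.6 units closer together.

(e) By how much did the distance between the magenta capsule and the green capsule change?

+2.5

They were about 3.2 units apart before and 5.7 after — 2.5 units further apart.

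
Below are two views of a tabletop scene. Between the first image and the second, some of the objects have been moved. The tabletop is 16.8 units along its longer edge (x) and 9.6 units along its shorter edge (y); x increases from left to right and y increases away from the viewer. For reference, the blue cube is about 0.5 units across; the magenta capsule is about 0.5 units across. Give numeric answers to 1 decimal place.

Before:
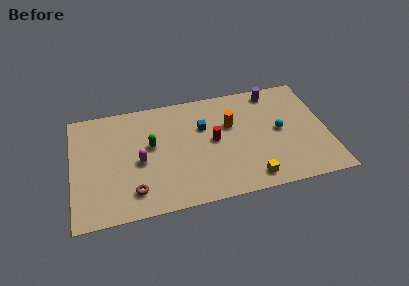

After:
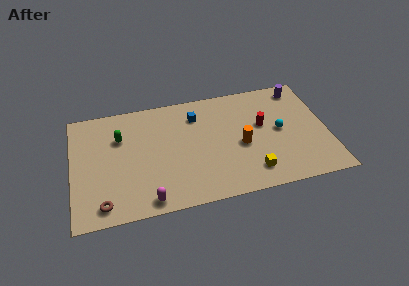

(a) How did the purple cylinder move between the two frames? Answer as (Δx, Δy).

(1.8, -0.1)

The purple cylinder started near (13.5, 8.4) and ended near (15.3, 8.3).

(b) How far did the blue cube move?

1.2

The blue cube moved from about (8.7, 6.3) to (8.3, 7.4), a distance of √(0.4² + 1.1²) ≈ 1.2.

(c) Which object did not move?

the cyan sphere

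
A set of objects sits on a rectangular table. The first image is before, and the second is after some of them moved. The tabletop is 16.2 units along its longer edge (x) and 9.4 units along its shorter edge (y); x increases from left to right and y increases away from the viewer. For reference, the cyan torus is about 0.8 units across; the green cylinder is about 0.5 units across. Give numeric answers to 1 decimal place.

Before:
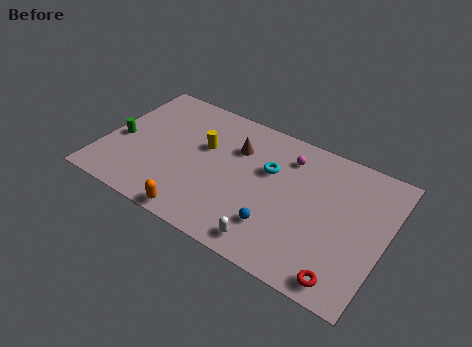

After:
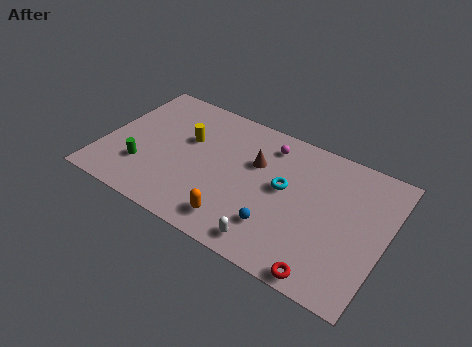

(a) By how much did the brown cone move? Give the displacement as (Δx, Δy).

(1.2, -0.5)

From the two frames, the brown cone sits at roughly (7.4, 6.6) before and (8.6, 6.1) after.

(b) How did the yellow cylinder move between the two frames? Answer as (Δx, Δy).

(-1.0, 0.1)

The yellow cylinder was at about (5.6, 5.8) and moved to about (4.6, 5.9).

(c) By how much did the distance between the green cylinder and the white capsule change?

-1.9

They were about 9.7 units apart before and 7.8 after — 1.9 units closer together.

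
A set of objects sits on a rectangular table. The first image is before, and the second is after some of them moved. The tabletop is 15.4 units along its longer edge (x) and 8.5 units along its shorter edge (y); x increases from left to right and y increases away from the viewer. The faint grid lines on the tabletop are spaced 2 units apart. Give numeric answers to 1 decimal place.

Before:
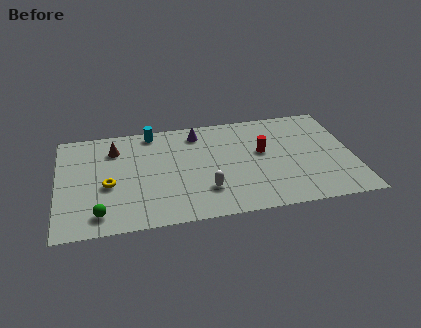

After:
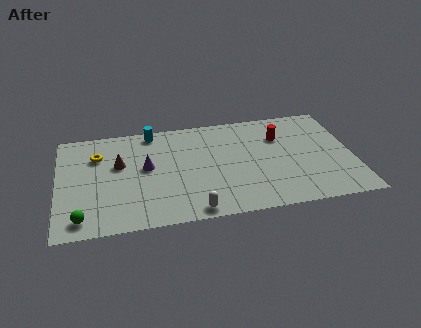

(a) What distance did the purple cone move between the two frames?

3.7

From (7.4, 7.1) to (4.6, 4.7), the purple cone covered √(2.8² + 2.4²) ≈ 3.7 units.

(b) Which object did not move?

the cyan cylinder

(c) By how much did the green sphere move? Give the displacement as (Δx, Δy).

(-0.9, -0.2)

From the two frames, the green sphere sits at roughly (2.1, 1.4) before and (1.2, 1.2) after.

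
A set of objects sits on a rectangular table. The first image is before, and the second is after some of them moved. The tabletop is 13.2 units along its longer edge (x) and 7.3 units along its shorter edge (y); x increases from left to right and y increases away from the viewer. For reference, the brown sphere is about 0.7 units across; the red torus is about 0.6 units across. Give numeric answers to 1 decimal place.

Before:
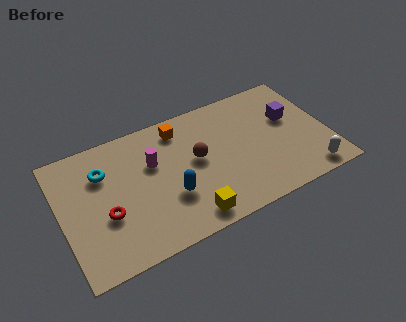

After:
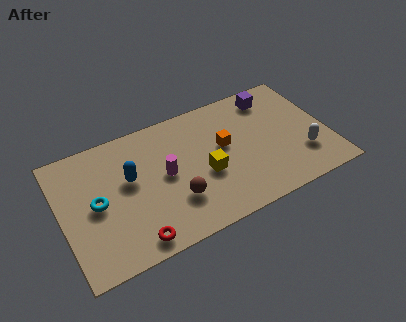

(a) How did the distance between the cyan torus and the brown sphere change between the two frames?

-0.7

The distance was about 4.7 in the first image and 4.0 in the second, so they moved 0.7 units closer together.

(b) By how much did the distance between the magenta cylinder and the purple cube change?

-0.8

Before: roughly 6.9 units apart; after: 6.1. That's 0.8 units closer together.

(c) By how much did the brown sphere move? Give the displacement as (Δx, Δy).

(-1.3, -1.8)

From the two frames, the brown sphere sits at roughly (6.7, 4.0) before and (5.4, 2.2) after.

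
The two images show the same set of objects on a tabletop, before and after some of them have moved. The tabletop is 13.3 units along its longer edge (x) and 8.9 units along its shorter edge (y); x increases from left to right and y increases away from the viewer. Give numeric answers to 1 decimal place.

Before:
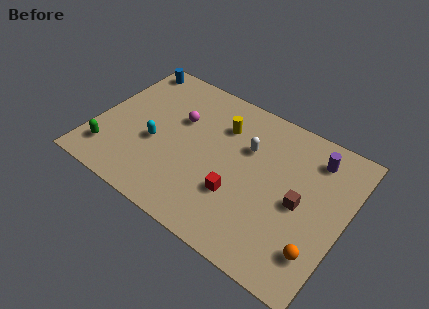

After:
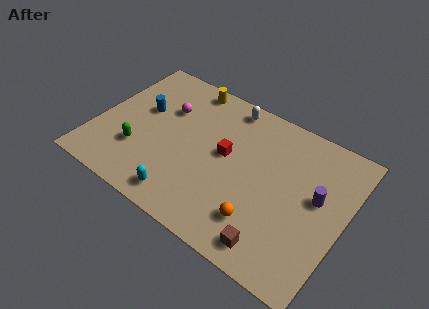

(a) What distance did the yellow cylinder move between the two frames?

2.7

From (6.4, 6.5) to (4.2, 8.0), the yellow cylinder covered √(2.2² + 1.5²) ≈ 2.7 units.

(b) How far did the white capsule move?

2.4

The white capsule moved from about (7.9, 5.9) to (6.5, 7.9), a distance of √(1.4² + 2.0²) ≈ 2.4.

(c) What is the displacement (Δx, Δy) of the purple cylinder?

(0.5, -2.2)

From the two frames, the purple cylinder sits at roughly (11.3, 7.2) before and (11.8, 5.0) after.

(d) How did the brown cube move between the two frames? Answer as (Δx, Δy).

(-0.8, -3.0)

The brown cube was at about (11.0, 4.2) and moved to about (10.2, 1.2).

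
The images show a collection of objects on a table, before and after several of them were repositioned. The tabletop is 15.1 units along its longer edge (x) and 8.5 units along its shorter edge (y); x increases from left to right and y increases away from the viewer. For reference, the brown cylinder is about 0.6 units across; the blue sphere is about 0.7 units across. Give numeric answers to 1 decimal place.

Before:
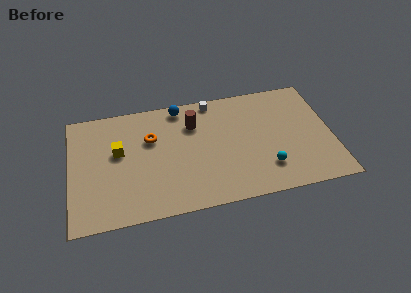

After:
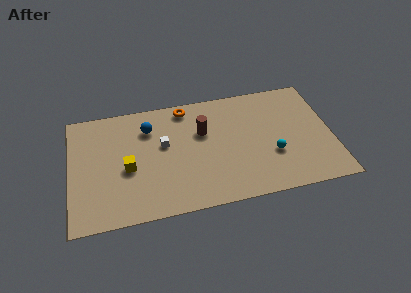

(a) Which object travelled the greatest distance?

the white cube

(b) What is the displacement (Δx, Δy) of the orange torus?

(2.1, 1.9)

The orange torus was at about (4.7, 5.6) and moved to about (6.8, 7.5).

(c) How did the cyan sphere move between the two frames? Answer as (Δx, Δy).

(0.4, 0.9)

The cyan sphere started near (11.2, 2.1) and ended near (11.6, 3.0).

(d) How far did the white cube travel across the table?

4.0

The white cube was near (8.4, 7.7) before and (5.4, 5.0) after, so it travelled √(3.0² + 2.7²) ≈ 4.0 units.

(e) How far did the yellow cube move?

1.4

The yellow cube moved from about (2.8, 5.0) to (3.3, 3.7), a distance of √(0.5² + 1.3²) ≈ 1.4.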